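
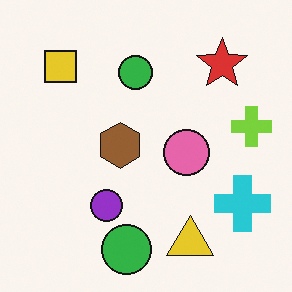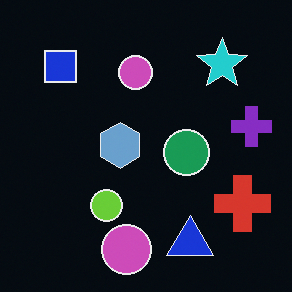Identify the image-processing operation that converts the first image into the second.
This is the original image color-inverted (negative).

The light background has become dark and every shape's color is its complement — a photographic negative.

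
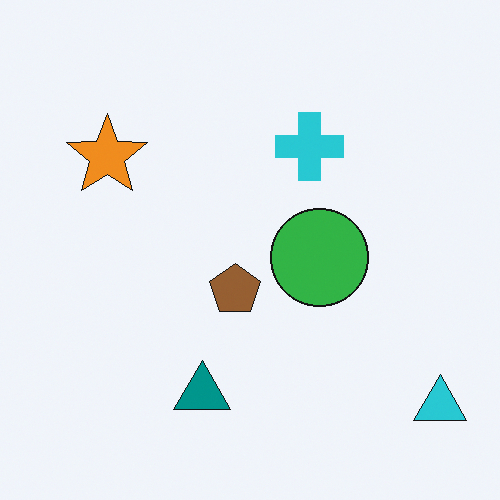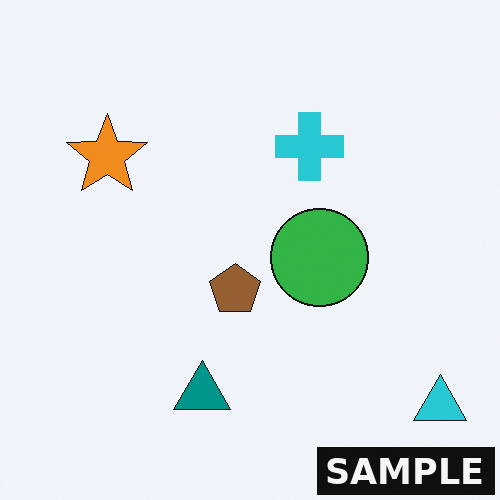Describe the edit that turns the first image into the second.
The image was watermarked with the text "SAMPLE" in the lower-right corner.

A dark label reading "SAMPLE" appears in the lower-right corner.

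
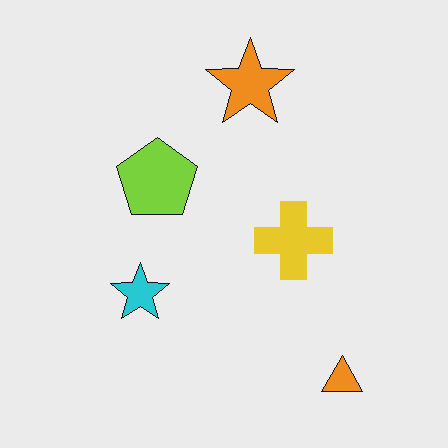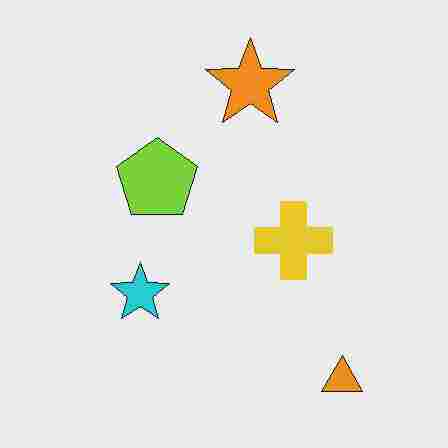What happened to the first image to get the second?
The image was heavily JPEG-compressed with obvious blocking artifacts.

Blocky 8×8 compression artifacts appear around shape edges and the flat background shows ringing — characteristic JPEG degradation.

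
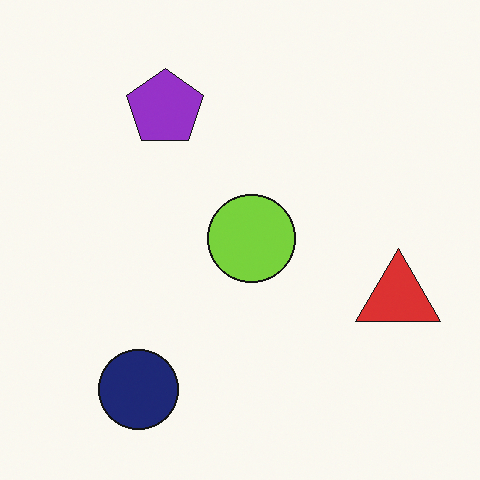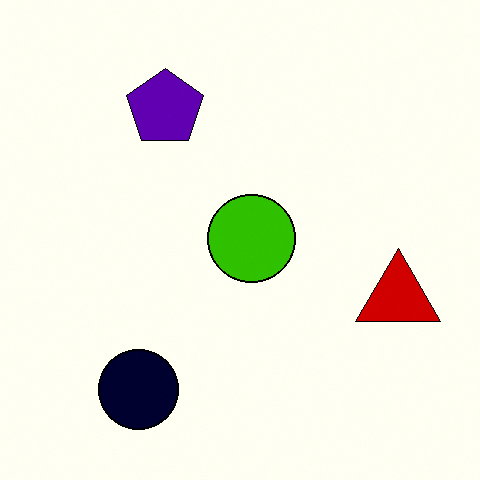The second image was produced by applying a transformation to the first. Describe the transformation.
This is the original image boosted in contrast.

Tones are pushed away from mid-grey across the whole image — a global contrast change.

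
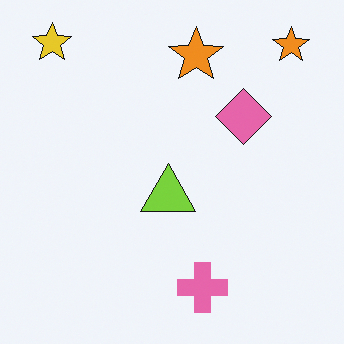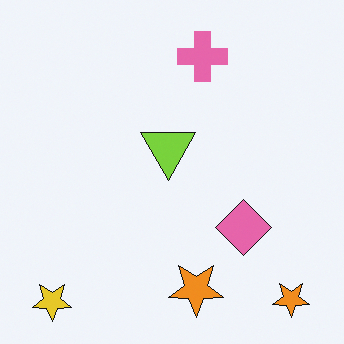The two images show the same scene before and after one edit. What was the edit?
The image was flipped vertically (top ↔ bottom).

The yellow star is in the top-left of the first image and the bottom-left of the second — shapes on opposite sides of the horizontal midline have swapped in a mirror flip.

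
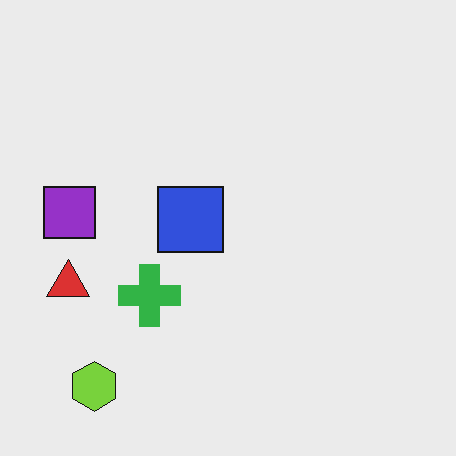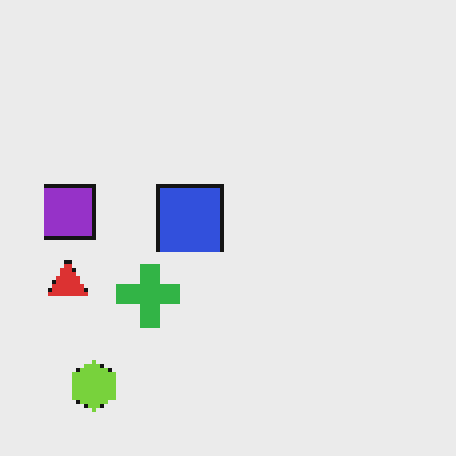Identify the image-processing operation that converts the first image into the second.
The image was mildly pixelated.

Shapes are reduced to large square blocks; fine edges and outlines are lost — a downscale-then-upscale (mosaic) effect.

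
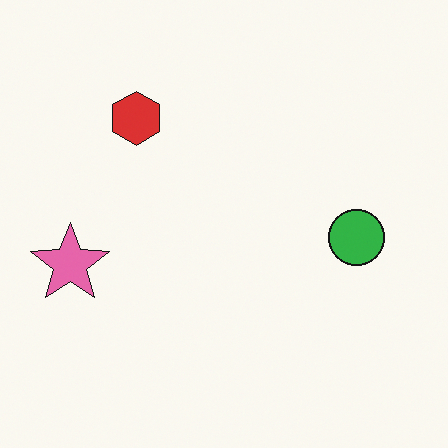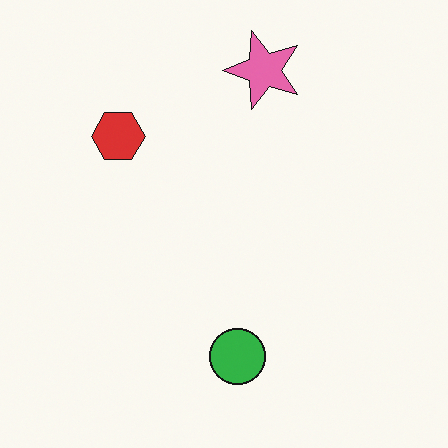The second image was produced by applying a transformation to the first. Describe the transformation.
It was transposed (reflected across the top-left ↔ bottom-right diagonal).

Shapes have swapped their row and column positions — what was in the top-right is now in the bottom-left — a diagonal reflection.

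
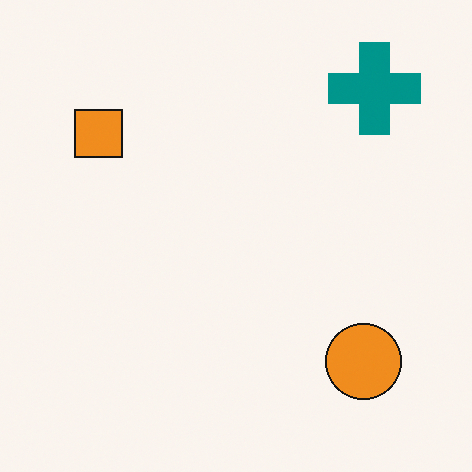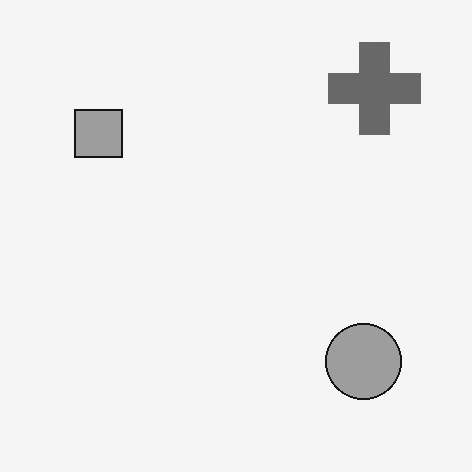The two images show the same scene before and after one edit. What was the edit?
The second image is the first converted to grayscale.

All color is removed — every shape is now a shade of grey.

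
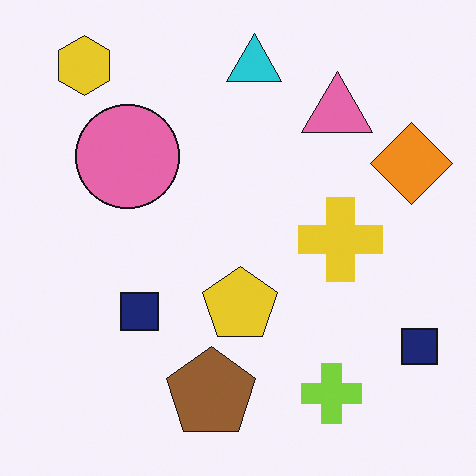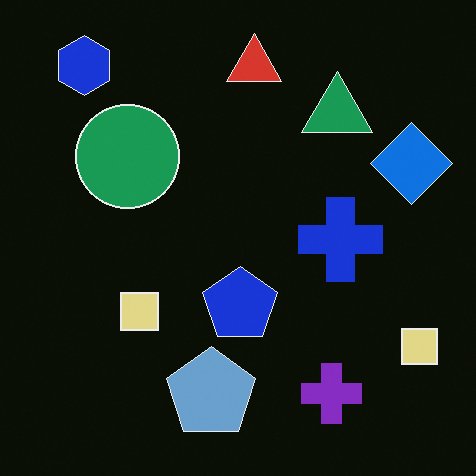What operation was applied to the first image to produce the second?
The image was color-inverted (negative).

The light background has become dark and every shape's color is its complement — a photographic negative.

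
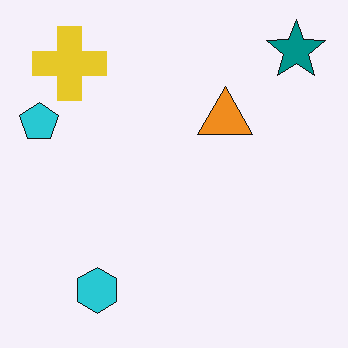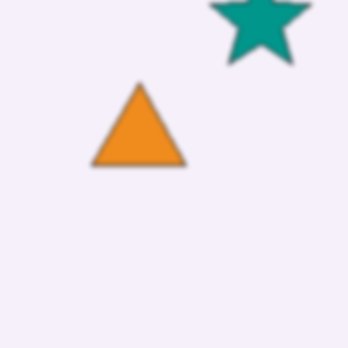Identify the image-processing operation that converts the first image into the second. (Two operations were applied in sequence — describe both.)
Lightly blurred, then cropped to a noticeably smaller region and rescaled.

Shape edges and outlines are uniformly softened across the whole image. The visible shapes are larger and the field of view is narrower; shapes near the original edges may be partly or wholly outside the frame — a crop-and-rescale.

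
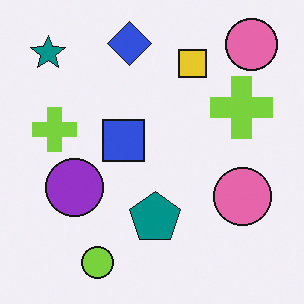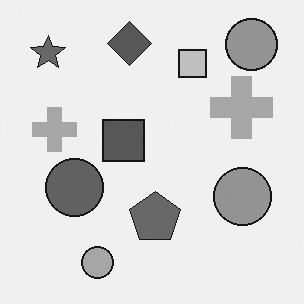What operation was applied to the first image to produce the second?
This is the original image converted to grayscale.

All color is removed — every shape is now a shade of grey.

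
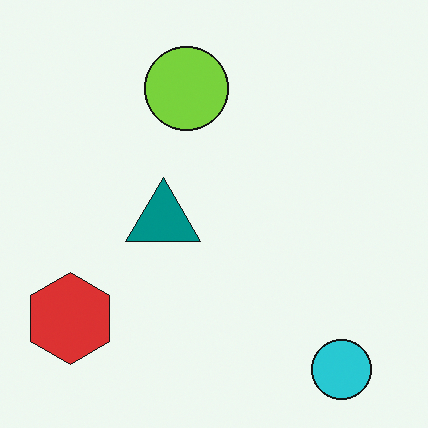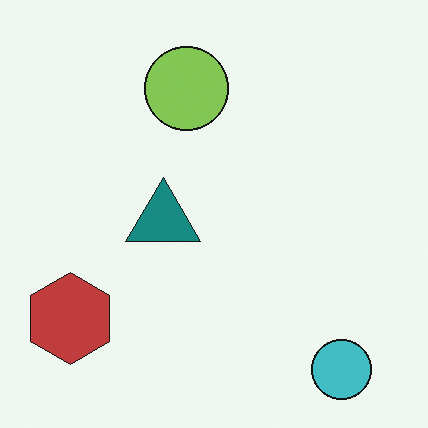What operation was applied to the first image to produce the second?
Slightly desaturated.

All colors are more muted and greyish — a global saturation change.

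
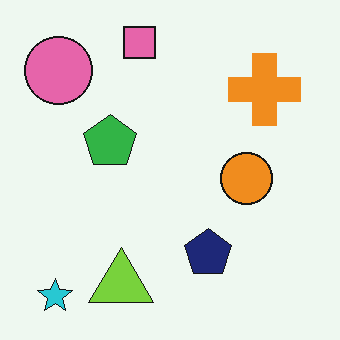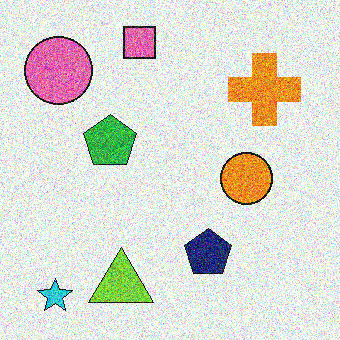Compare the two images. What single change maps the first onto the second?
The image was degraded with heavy additive noise.

Random speckle covers the whole image, including the flat background.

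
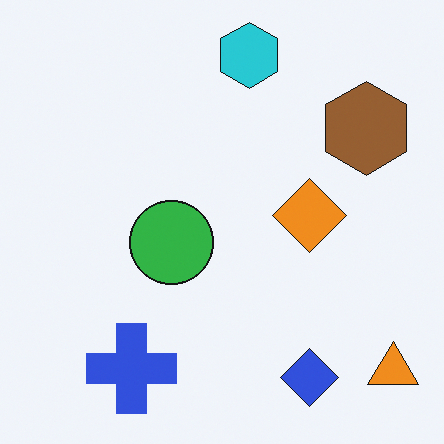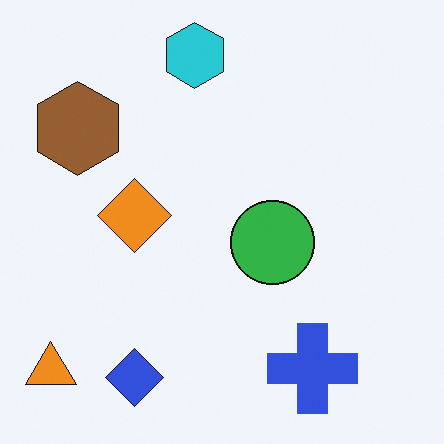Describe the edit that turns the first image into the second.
The transformation is: flipped horizontally (left ↔ right).

The orange triangle is in the bottom-right of the first image and the bottom-left of the second — shapes on opposite sides of the vertical midline have swapped in a mirror flip.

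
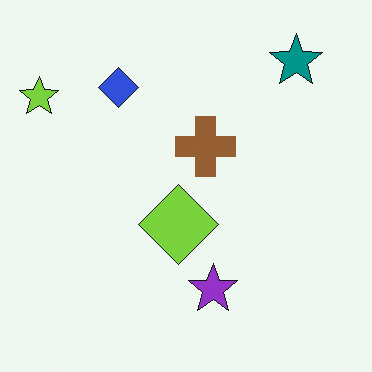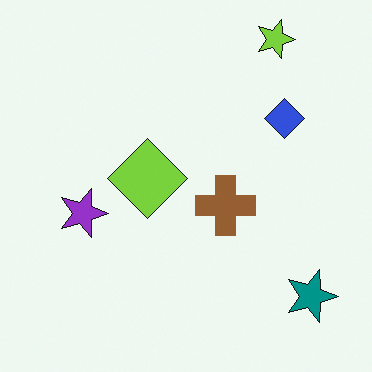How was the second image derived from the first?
Rotated 90° clockwise.

The lime star sits in the top-left of the first image and the top-right of the second — consistent with a whole-image 90° clockwise rotation.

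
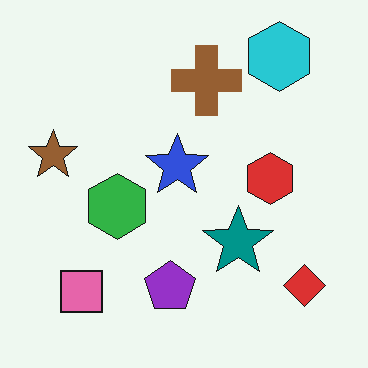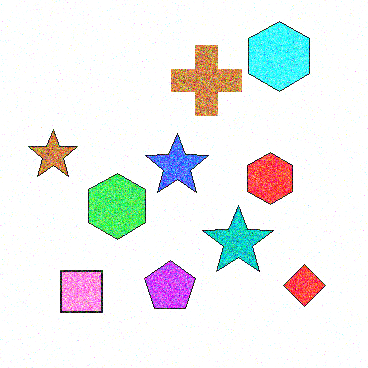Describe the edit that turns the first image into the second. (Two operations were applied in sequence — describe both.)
It was degraded with strong gaussian noise, then substantially brightened.

Random speckle covers the whole image, including the flat background. Every pixel — background and shapes alike — is uniformly brightened.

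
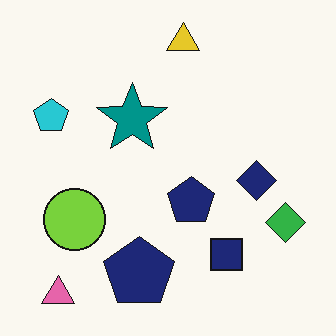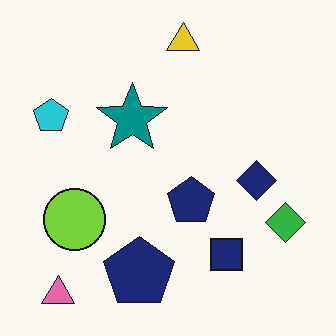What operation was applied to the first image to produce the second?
The second image is the first given moderate JPEG compression.

Blocky 8×8 compression artifacts appear around shape edges and the flat background shows ringing — characteristic JPEG degradation.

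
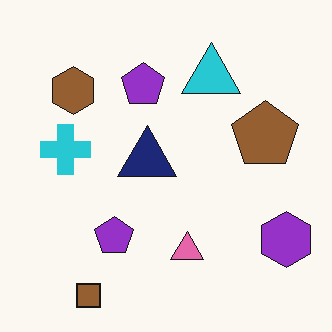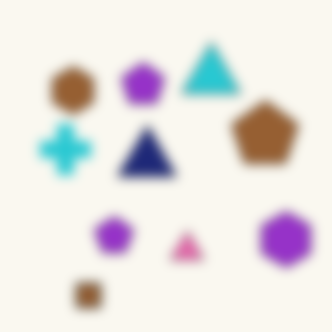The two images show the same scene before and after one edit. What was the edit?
It was strongly gaussian-blurred.

Shape edges and outlines are uniformly softened across the whole image.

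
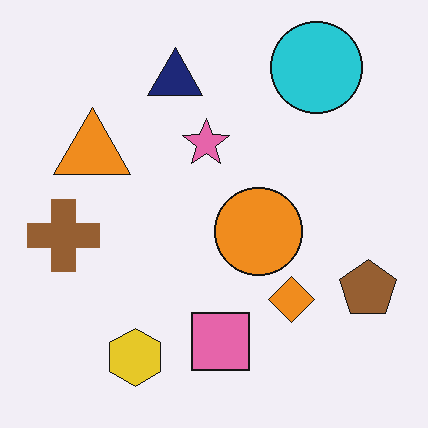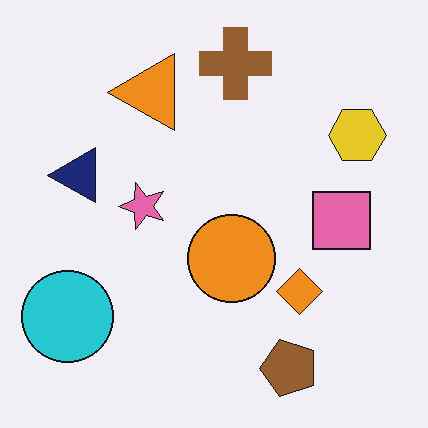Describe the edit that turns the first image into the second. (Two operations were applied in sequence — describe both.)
The second image is the first JPEG-compressed with visible artifacts, then transposed (reflected across the top-left ↔ bottom-right diagonal).

Blocky 8×8 compression artifacts appear around shape edges and the flat background shows ringing — characteristic JPEG degradation. Shapes have swapped their row and column positions — what was in the top-right is now in the bottom-left — a diagonal reflection.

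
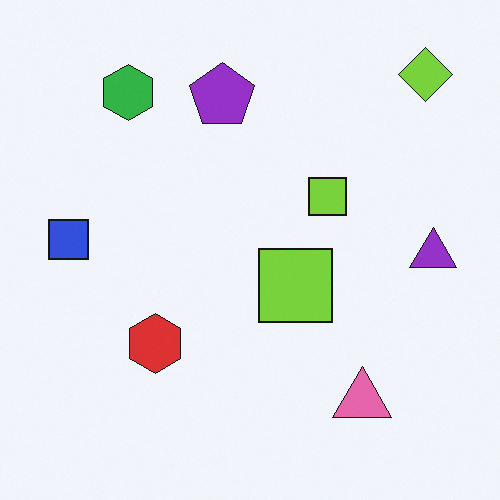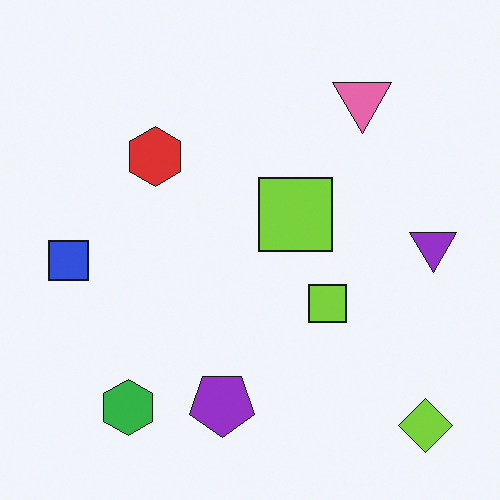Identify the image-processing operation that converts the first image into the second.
Flipped vertically (top ↔ bottom).

The lime diamond is in the top-right of the first image and the bottom-right of the second — shapes on opposite sides of the horizontal midline have swapped in a mirror flip.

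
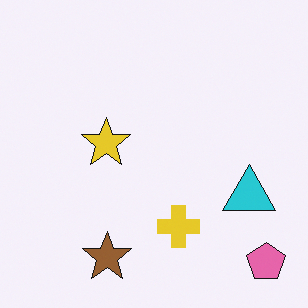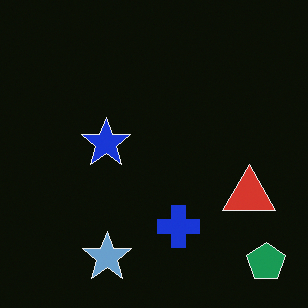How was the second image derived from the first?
The image was color-inverted (negative).

The light background has become dark and every shape's color is its complement — a photographic negative.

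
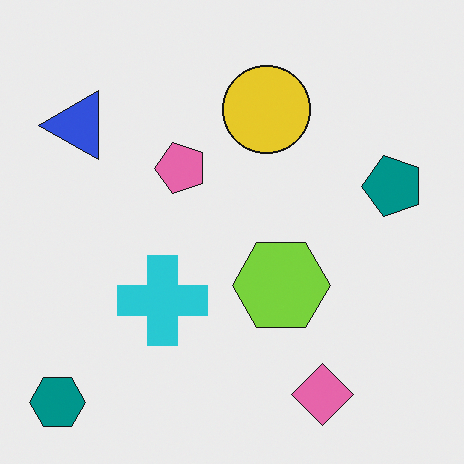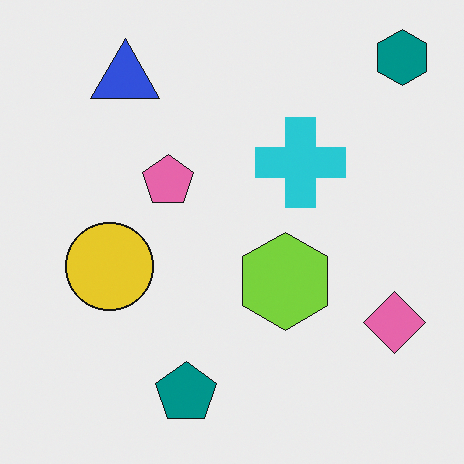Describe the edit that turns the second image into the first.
The transformation is: transposed (reflected across the top-left ↔ bottom-right diagonal).

Shapes have swapped their row and column positions — what was in the top-right is now in the bottom-left — a diagonal reflection.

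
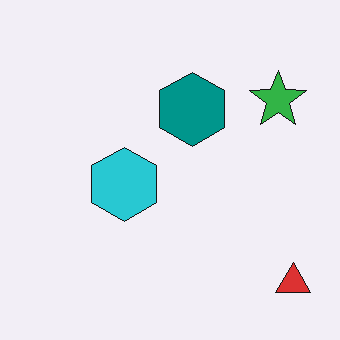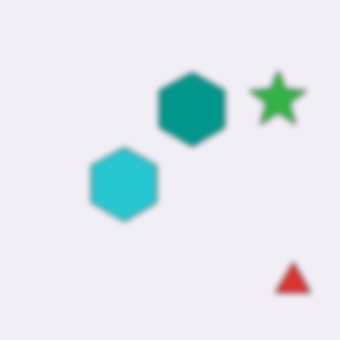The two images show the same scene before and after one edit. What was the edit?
This is the original image moderately blurred.

Shape edges and outlines are uniformly softened across the whole image.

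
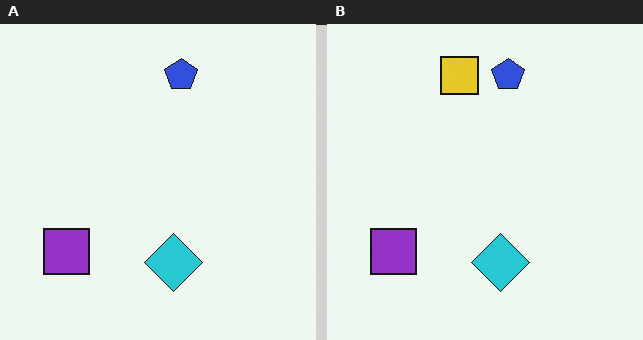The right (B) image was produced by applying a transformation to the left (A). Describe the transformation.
The right (B) image is the left (A) overlaid with an additional yellow square.

A yellow square appears in the right (B) image that is absent from the left (A).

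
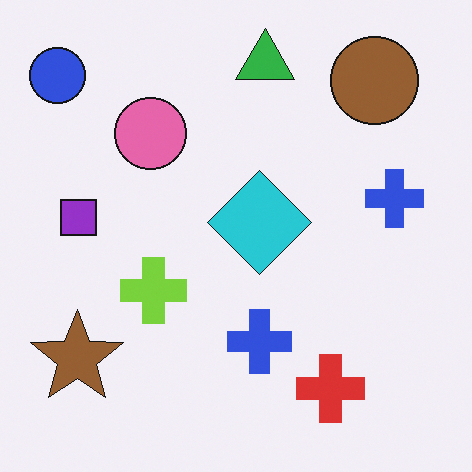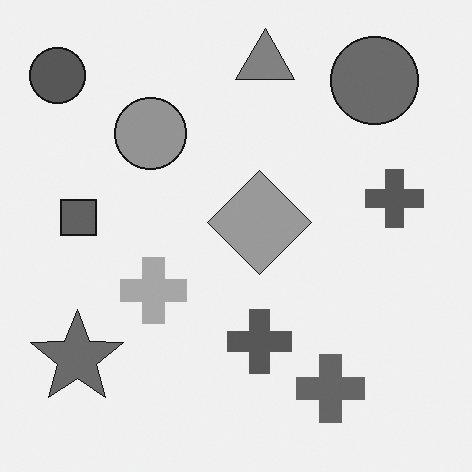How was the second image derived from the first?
Converted to grayscale.

All color is removed — every shape is now a shade of grey.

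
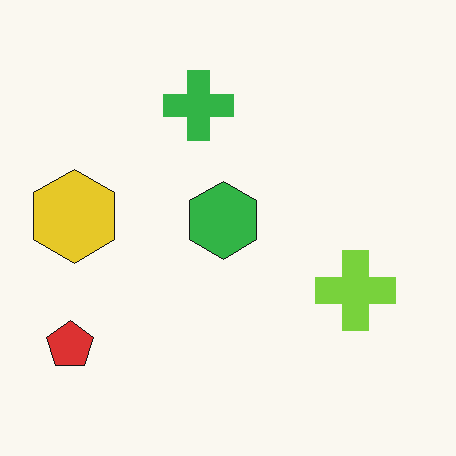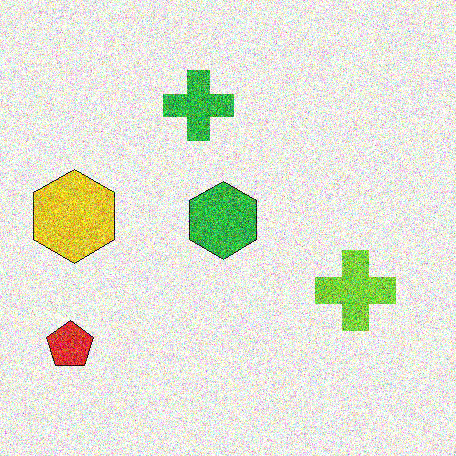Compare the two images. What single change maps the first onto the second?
The image was degraded with a thick layer of grain.

Random speckle covers the whole image, including the flat background.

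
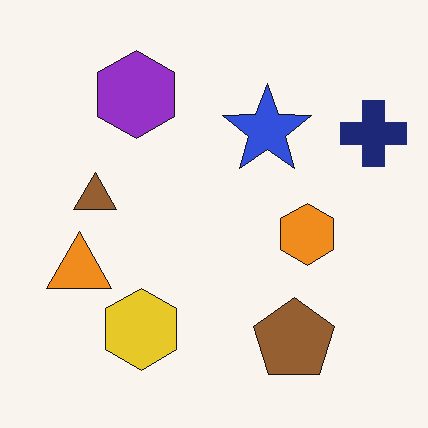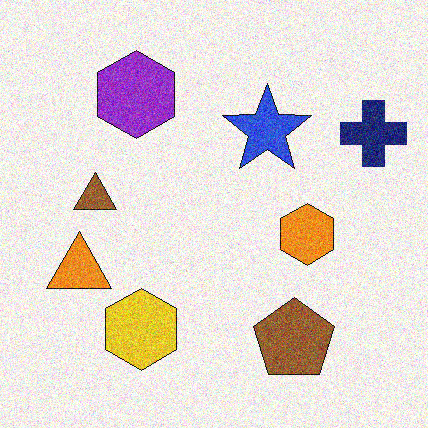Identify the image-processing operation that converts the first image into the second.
The transformation is: degraded with moderate additive noise.

Random speckle covers the whole image, including the flat background.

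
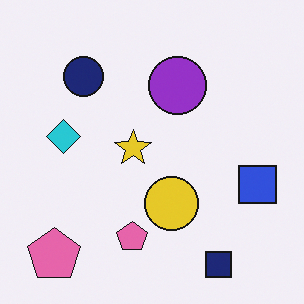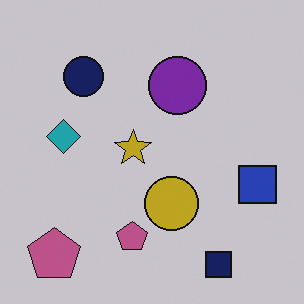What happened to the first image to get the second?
The transformation is: darkened a little.

Every pixel — background and shapes alike — is uniformly darkened.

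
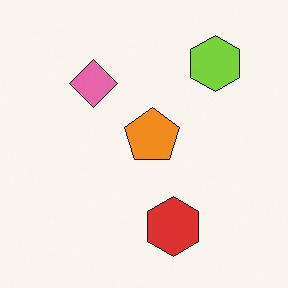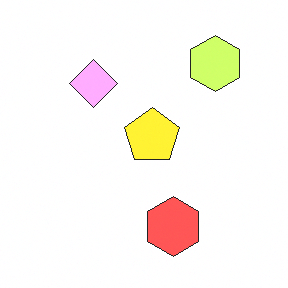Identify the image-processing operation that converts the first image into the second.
The transformation is: noticeably brightened.

Every pixel — background and shapes alike — is uniformly brightened.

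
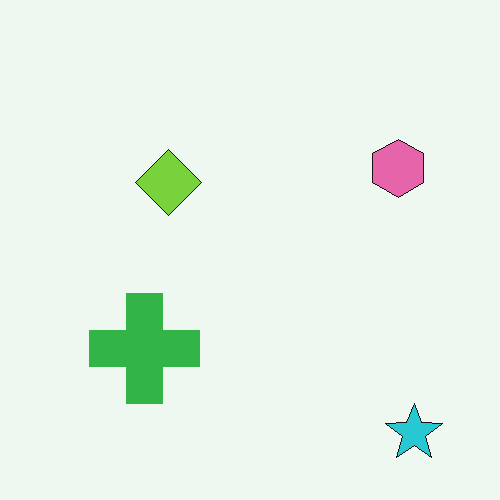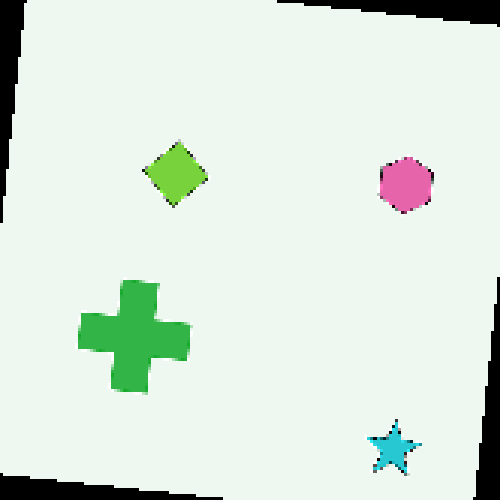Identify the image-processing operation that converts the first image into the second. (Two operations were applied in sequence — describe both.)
The transformation is: rotated clockwise by a small amount, then lightly pixelated (a mild mosaic effect).

Every shape is tilted by the same angle and the image corners show triangular fill wedges — a whole-image rotation by a non-right angle. Shapes are reduced to large square blocks; fine edges and outlines are lost — a downscale-then-upscale (mosaic) effect.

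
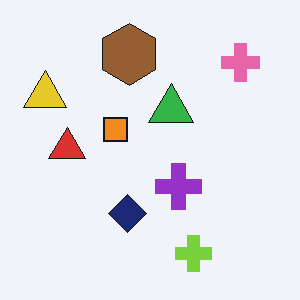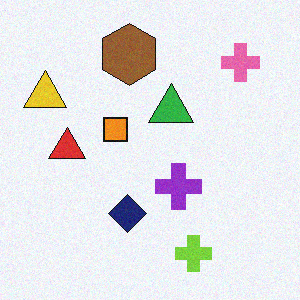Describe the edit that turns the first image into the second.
Degraded with subtle gaussian noise.

Random speckle covers the whole image, including the flat background.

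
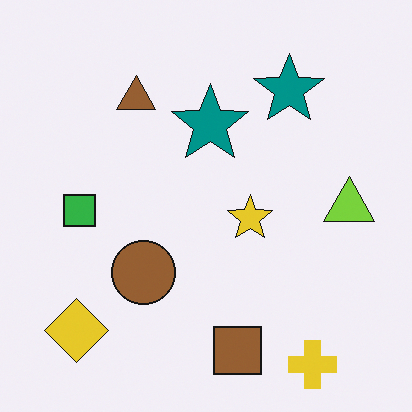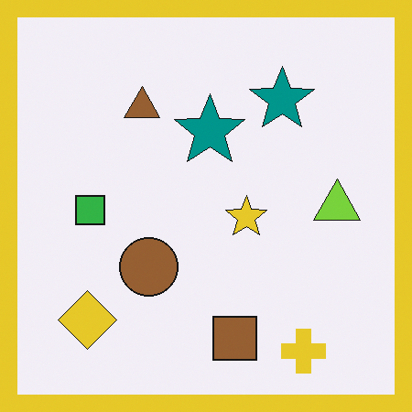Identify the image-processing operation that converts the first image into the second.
The image was framed with a yellow border.

A solid yellow frame runs around the edge of the second image, with the content slightly shrunk inside it.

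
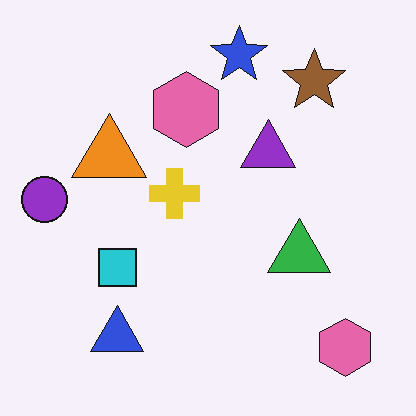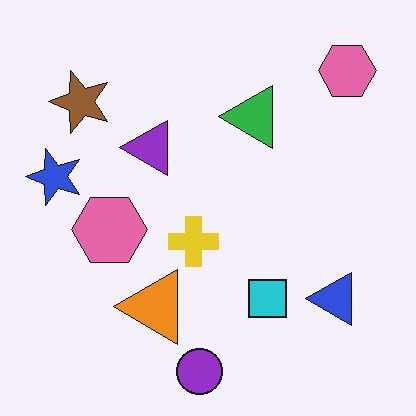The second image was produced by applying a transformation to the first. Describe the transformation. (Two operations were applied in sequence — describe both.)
JPEG-compressed with visible artifacts, then rotated 90° counter-clockwise.

Blocky 8×8 compression artifacts appear around shape edges and the flat background shows ringing — characteristic JPEG degradation. The brown star sits in the top-right of the first image and the top-left of the second — consistent with a whole-image 90° counter-clockwise rotation.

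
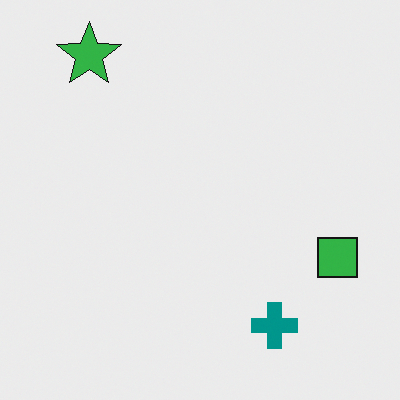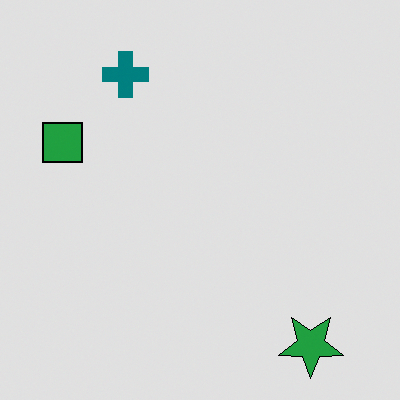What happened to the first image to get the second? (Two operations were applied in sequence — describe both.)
It was moderately posterized, then rotated 180°.

Each flat color has snapped to a coarser quantized level — most visibly, the near-white background has dropped to a flat grey. The green star sits in the top-left of the first image and the bottom-right of the second — consistent with a whole-image 180° rotation.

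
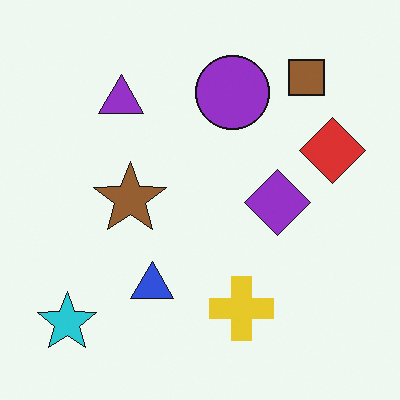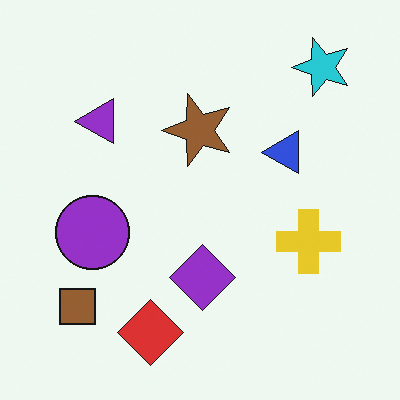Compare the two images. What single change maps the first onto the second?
Transposed (reflected across the top-left ↔ bottom-right diagonal).

Shapes have swapped their row and column positions — what was in the top-right is now in the bottom-left — a diagonal reflection.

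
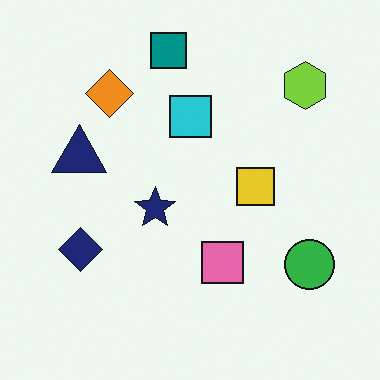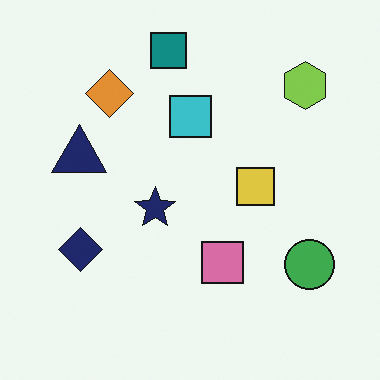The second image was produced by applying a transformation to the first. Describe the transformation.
The image was slightly desaturated.

All colors are more muted and greyish — a global saturation change.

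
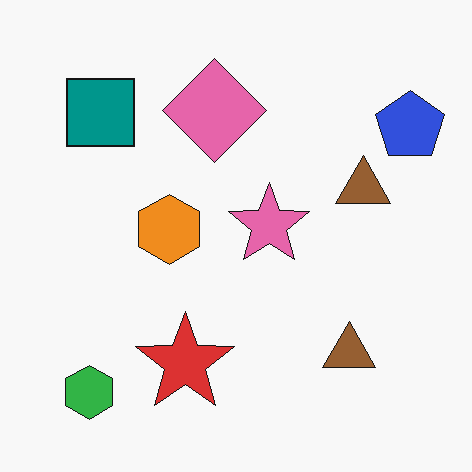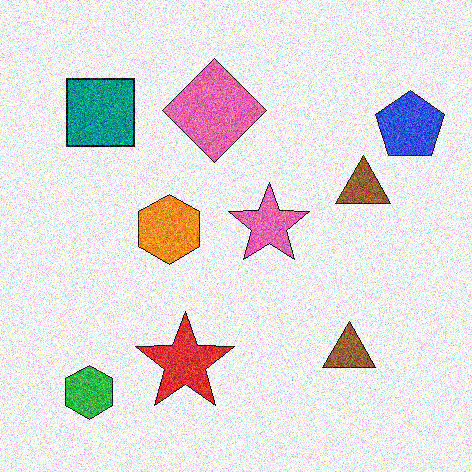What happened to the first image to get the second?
The image was degraded with heavy additive noise.

Random speckle covers the whole image, including the flat background.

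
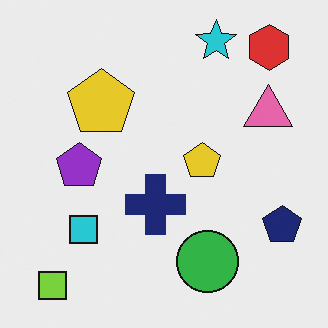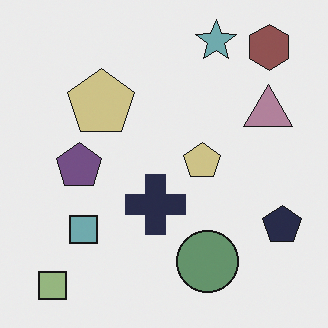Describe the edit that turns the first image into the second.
The image was heavily desaturated.

All colors are more muted and greyish — a global saturation change.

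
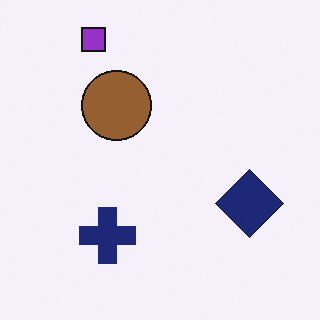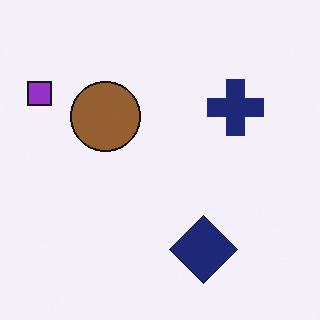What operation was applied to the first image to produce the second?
The second image is the first transposed (reflected across the top-left ↔ bottom-right diagonal).

Shapes have swapped their row and column positions — what was in the top-right is now in the bottom-left — a diagonal reflection.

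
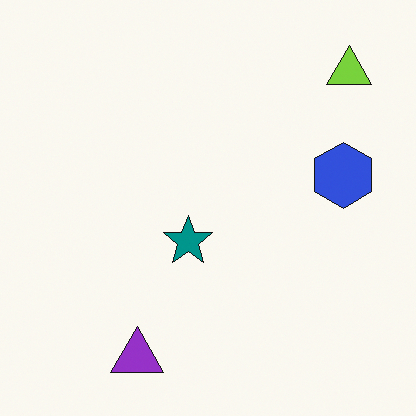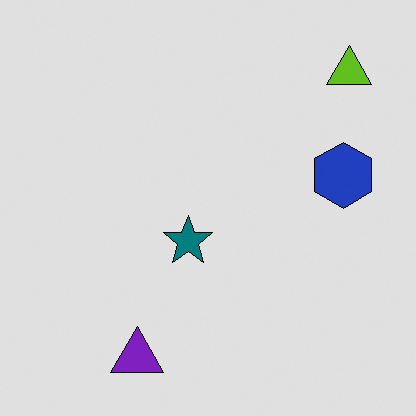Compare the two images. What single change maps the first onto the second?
The image was posterized to a reduced palette.

Each flat color has snapped to a coarser quantized level — most visibly, the near-white background has dropped to a flat grey.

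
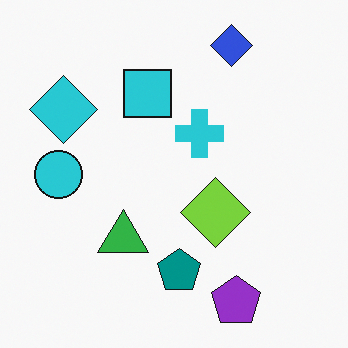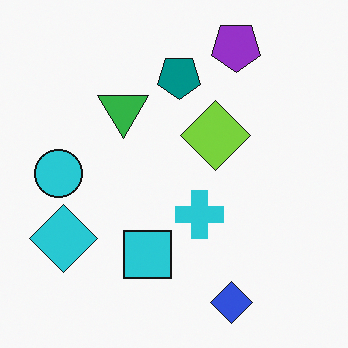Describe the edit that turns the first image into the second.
This is the original image flipped vertically (top ↔ bottom).

The blue diamond is in the top of the first image and the bottom of the second — shapes on opposite sides of the horizontal midline have swapped in a mirror flip.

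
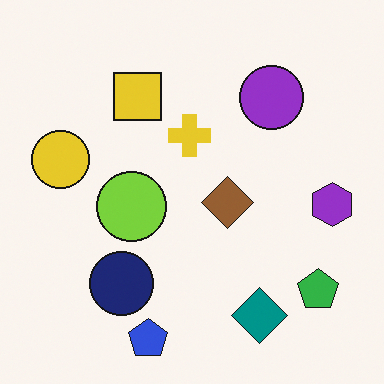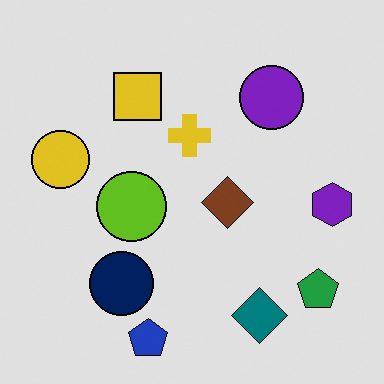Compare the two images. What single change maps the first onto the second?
This is the original image posterized to a reduced palette.

Each flat color has snapped to a coarser quantized level — most visibly, the near-white background has dropped to a flat grey.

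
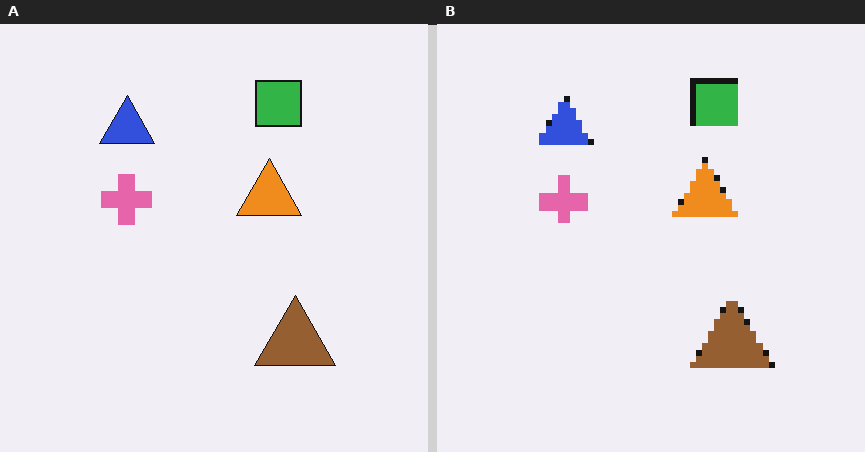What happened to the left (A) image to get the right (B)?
It was moderately pixelated.

Shapes are reduced to large square blocks; fine edges and outlines are lost — a downscale-then-upscale (mosaic) effect.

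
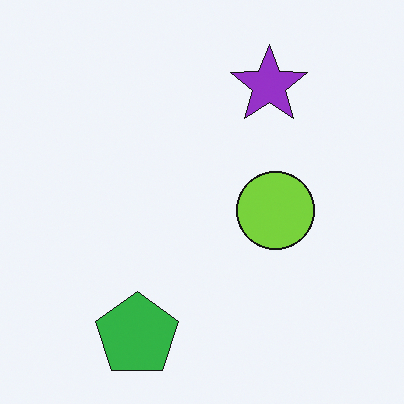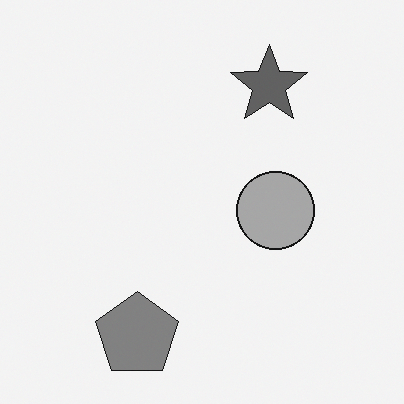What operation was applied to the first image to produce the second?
The transformation is: converted to grayscale.

All color is removed — every shape is now a shade of grey.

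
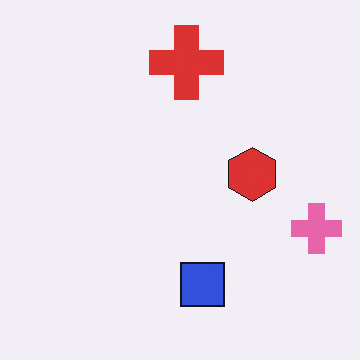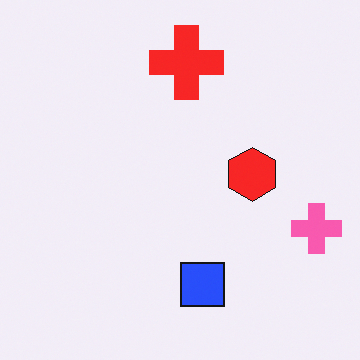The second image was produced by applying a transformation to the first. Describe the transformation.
The image was slightly oversaturated.

All colors are more vivid — a global saturation change.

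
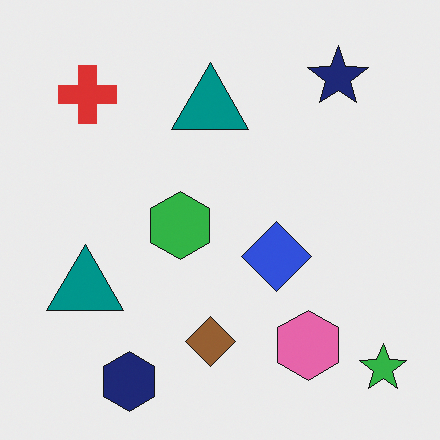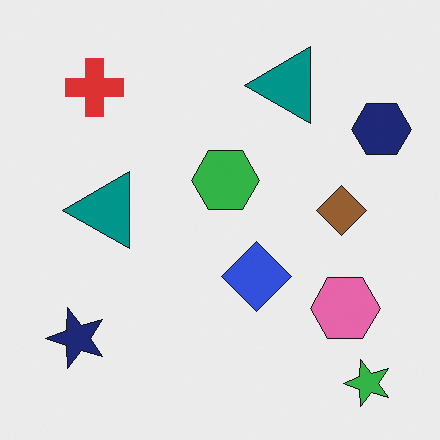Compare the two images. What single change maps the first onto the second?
Transposed (reflected across the top-left ↔ bottom-right diagonal).

Shapes have swapped their row and column positions — what was in the top-right is now in the bottom-left — a diagonal reflection.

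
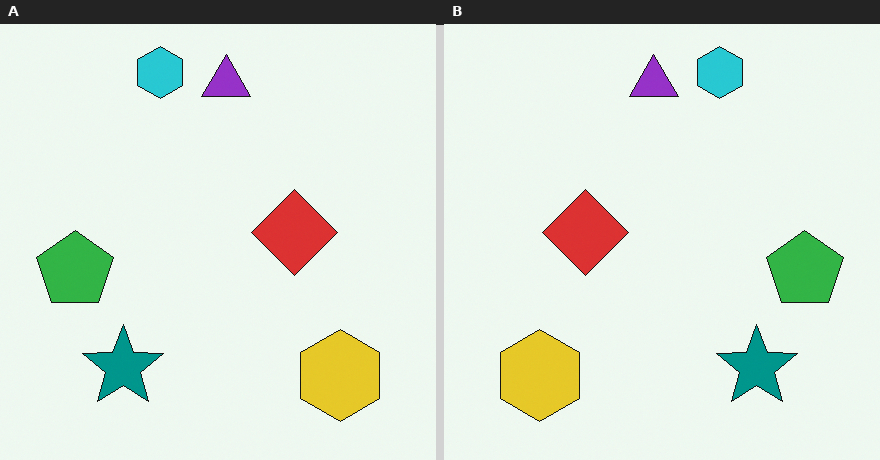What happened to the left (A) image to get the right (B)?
The transformation is: flipped horizontally (left ↔ right).

The green pentagon is in the left of the left (A) image and the right of the right (B) — shapes on opposite sides of the vertical midline have swapped in a mirror flip.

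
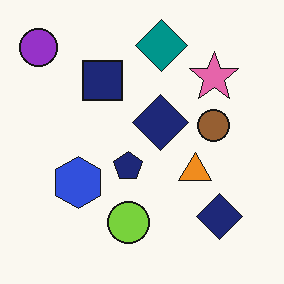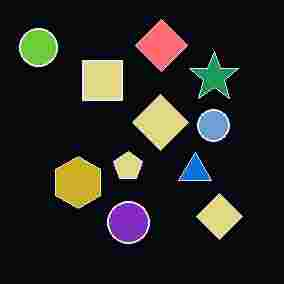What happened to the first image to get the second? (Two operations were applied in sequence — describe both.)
This is the original image color-inverted (negative), then heavily JPEG-compressed with obvious blocking artifacts.

The light background has become dark and every shape's color is its complement — a photographic negative. Blocky 8×8 compression artifacts appear around shape edges and the flat background shows ringing — characteristic JPEG degradation.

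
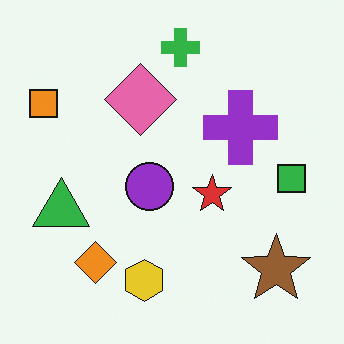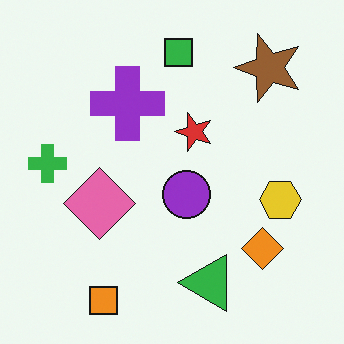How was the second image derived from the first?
The image was rotated 90° counter-clockwise.

The orange square sits in the top-left of the first image and the bottom-left of the second — consistent with a whole-image 90° counter-clockwise rotation.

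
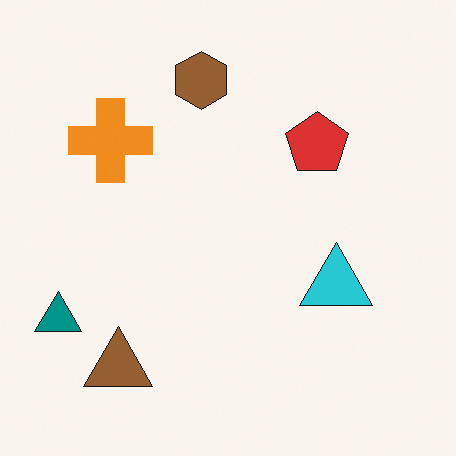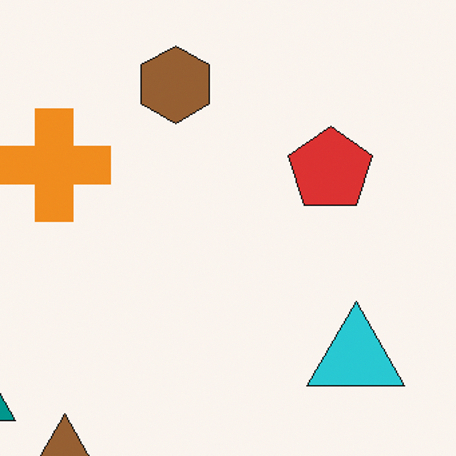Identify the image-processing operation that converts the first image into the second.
The transformation is: cropped slightly and scaled back up.

The visible shapes are larger and the field of view is narrower; shapes near the original edges may be partly or wholly outside the frame — a crop-and-rescale.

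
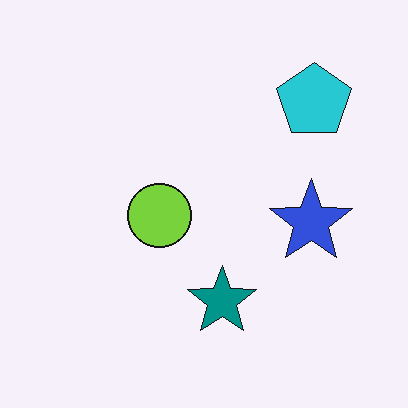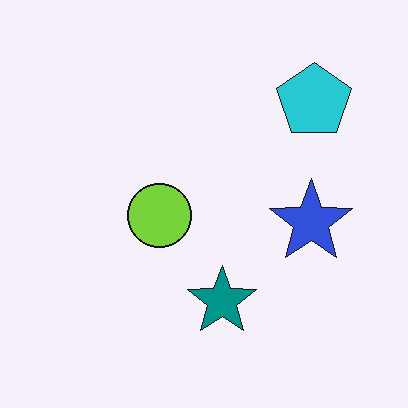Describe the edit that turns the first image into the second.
The transformation is: JPEG-compressed with visible artifacts.

Blocky 8×8 compression artifacts appear around shape edges and the flat background shows ringing — characteristic JPEG degradation.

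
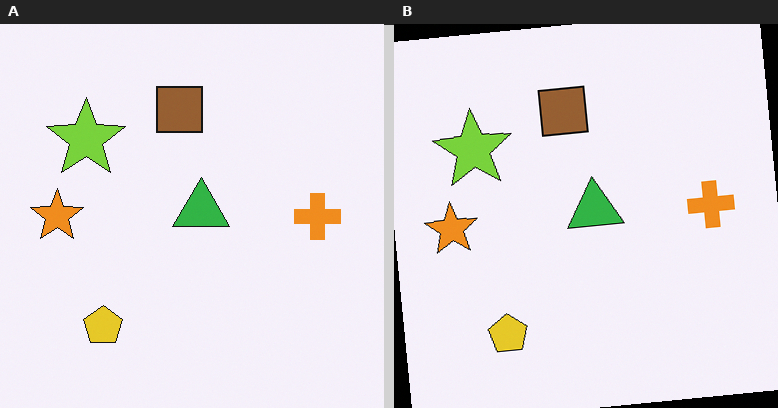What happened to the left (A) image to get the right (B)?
It was rotated counter-clockwise by a small amount.

Every shape is tilted by the same angle and the image corners show triangular fill wedges — a whole-image rotation by a non-right angle.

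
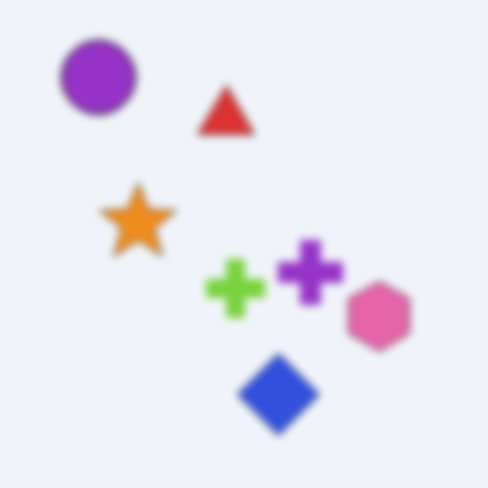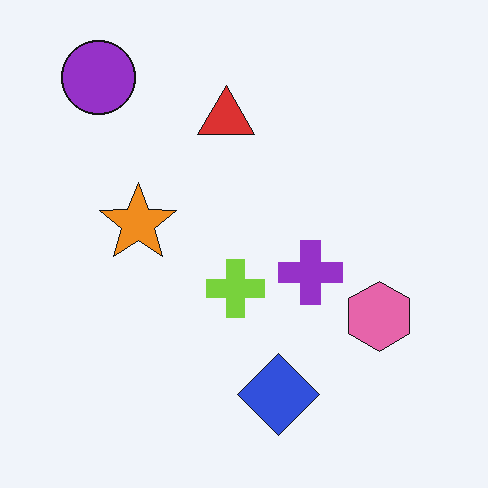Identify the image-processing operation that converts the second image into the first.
The first image is the second moderately blurred.

Shape edges and outlines are uniformly softened across the whole image.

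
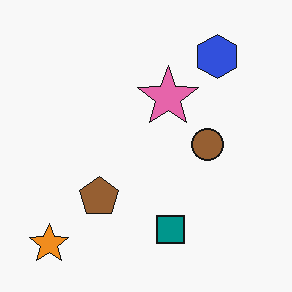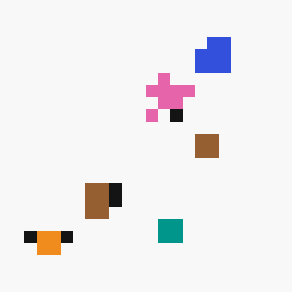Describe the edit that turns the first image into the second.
This is the original image heavily pixelated into large blocks.

Shapes are reduced to large square blocks; fine edges and outlines are lost — a downscale-then-upscale (mosaic) effect.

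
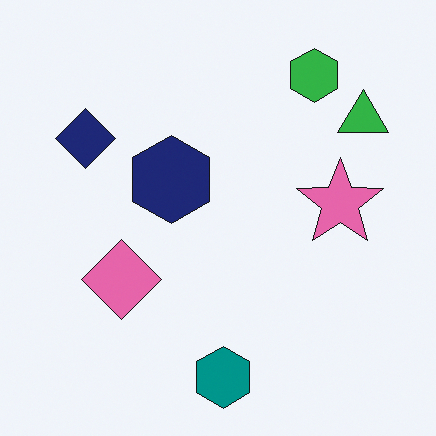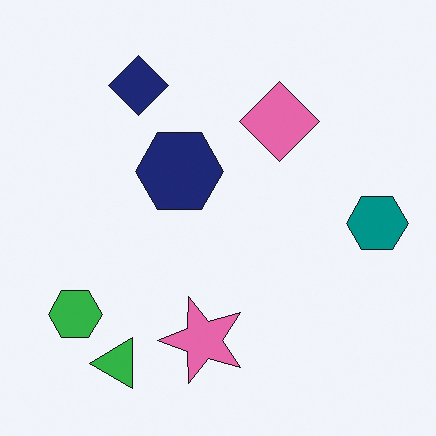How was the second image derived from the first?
The image was transposed (reflected across the top-left ↔ bottom-right diagonal).

Shapes have swapped their row and column positions — what was in the top-right is now in the bottom-left — a diagonal reflection.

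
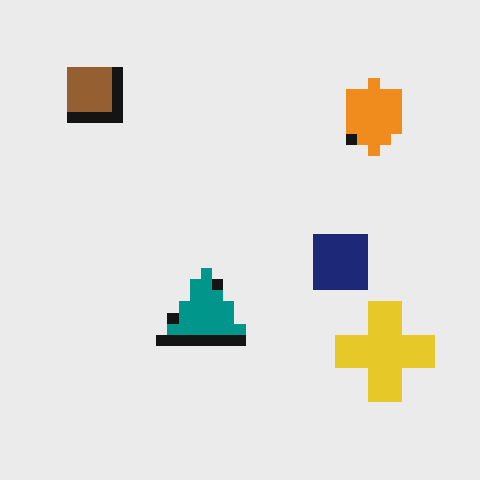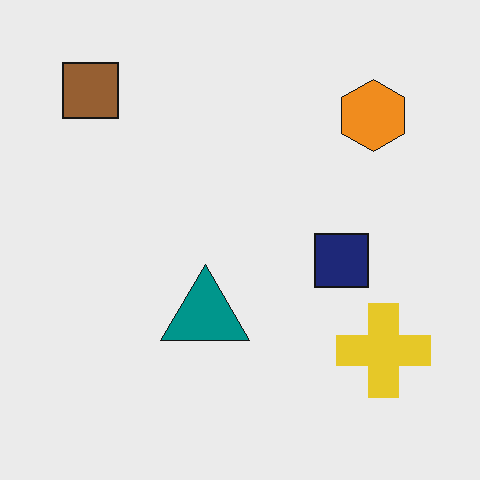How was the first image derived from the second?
It was coarsely pixelated.

Shapes are reduced to large square blocks; fine edges and outlines are lost — a downscale-then-upscale (mosaic) effect.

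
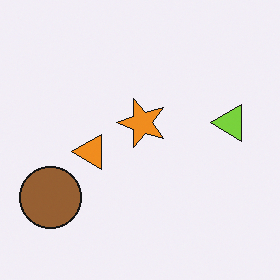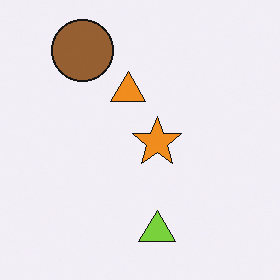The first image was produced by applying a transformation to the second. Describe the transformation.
The image was rotated 90° counter-clockwise.

The brown circle sits in the top-left of the second image and the bottom-left of the first — consistent with a whole-image 90° counter-clockwise rotation.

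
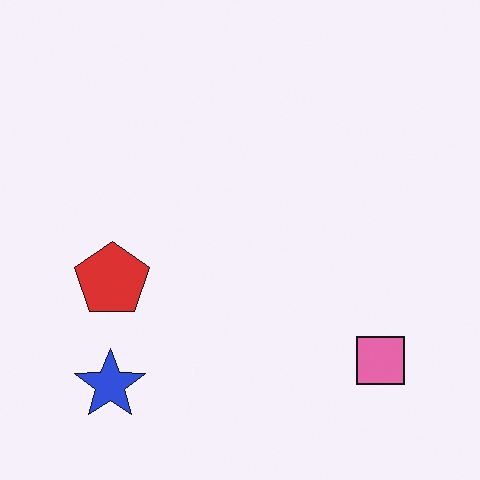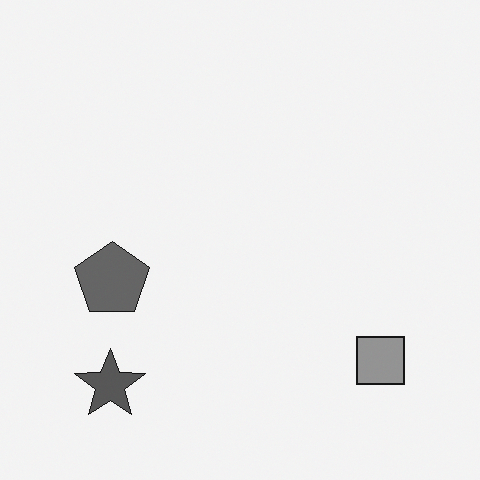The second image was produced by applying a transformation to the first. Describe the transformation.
The image was converted to grayscale.

All color is removed — every shape is now a shade of grey.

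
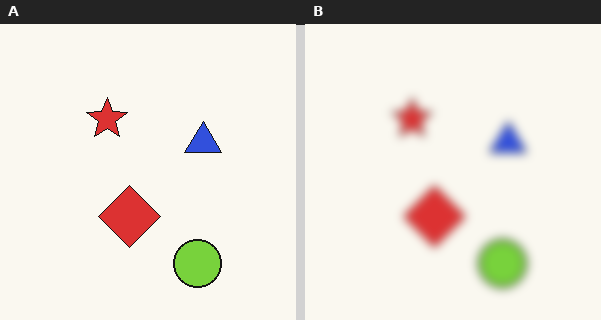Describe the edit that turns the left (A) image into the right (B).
Strongly gaussian-blurred.

Shape edges and outlines are uniformly softened across the whole image.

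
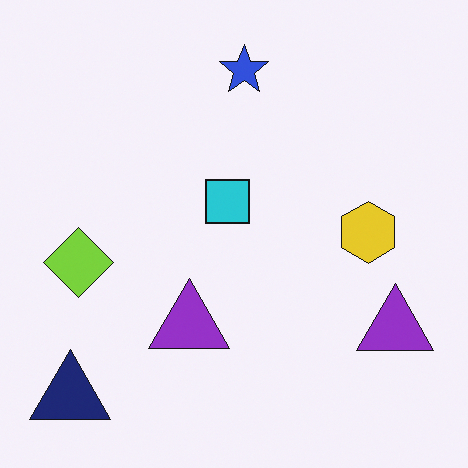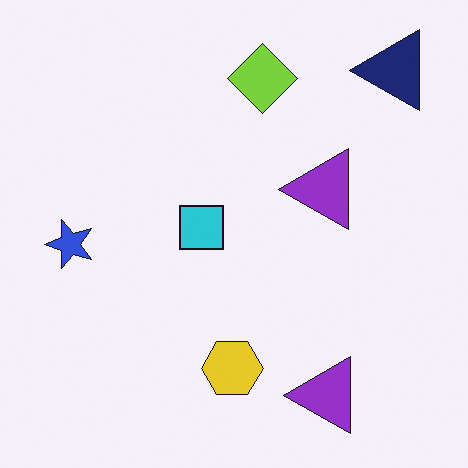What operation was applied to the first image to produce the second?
The second image is the first transposed (reflected across the top-left ↔ bottom-right diagonal).

Shapes have swapped their row and column positions — what was in the top-right is now in the bottom-left — a diagonal reflection.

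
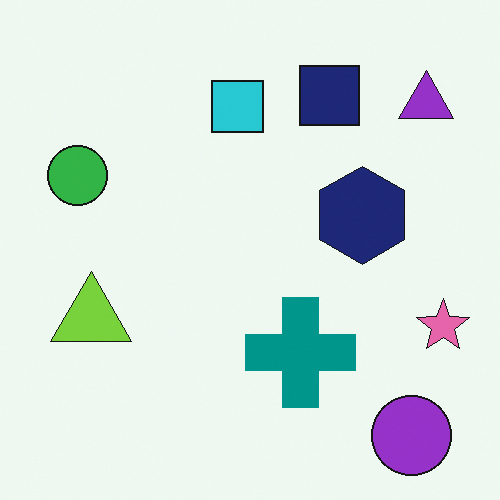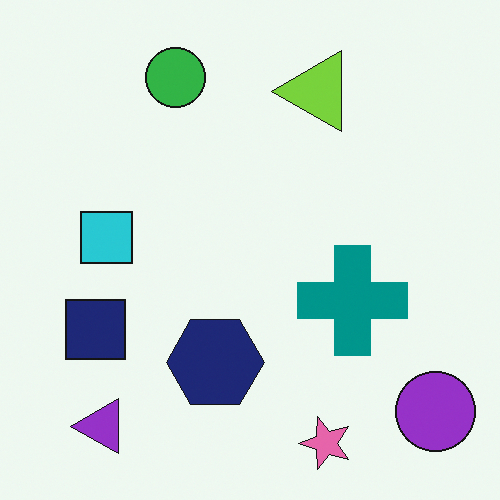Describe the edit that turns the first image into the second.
The transformation is: transposed (reflected across the top-left ↔ bottom-right diagonal).

Shapes have swapped their row and column positions — what was in the top-right is now in the bottom-left — a diagonal reflection.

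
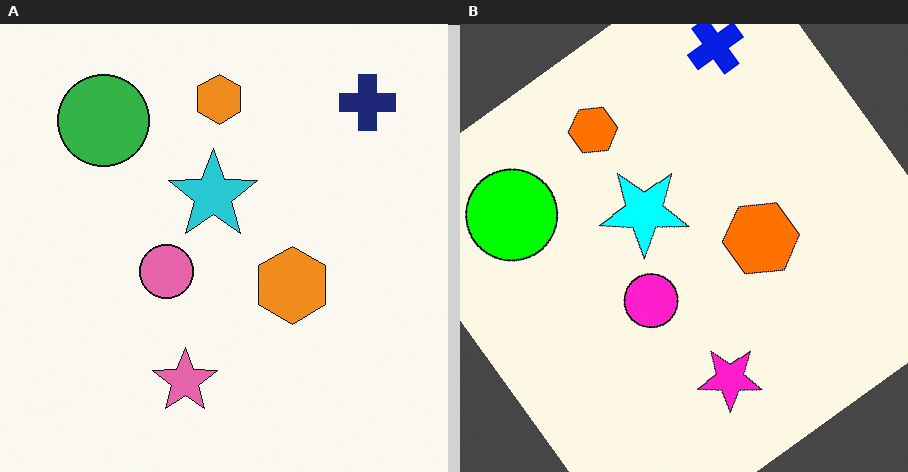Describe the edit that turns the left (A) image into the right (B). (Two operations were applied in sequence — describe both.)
It was rotated counter-clockwise by a large amount — several tens of degrees, then heavily oversaturated.

Every shape is tilted by the same angle and the image corners show triangular fill wedges — a whole-image rotation by a non-right angle. All colors are more vivid — a global saturation change.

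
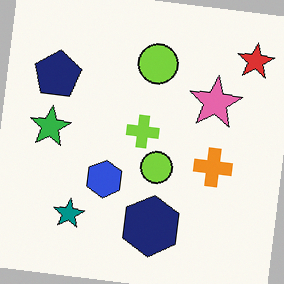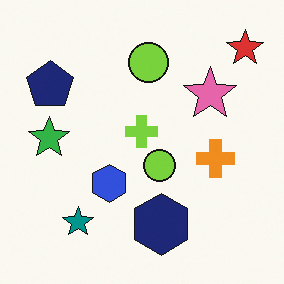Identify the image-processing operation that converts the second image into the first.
Rotated clockwise by a few degrees.

Every shape is tilted by the same angle and the image corners show triangular fill wedges — a whole-image rotation by a non-right angle.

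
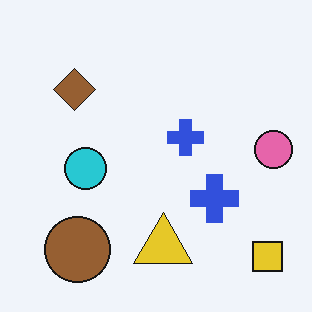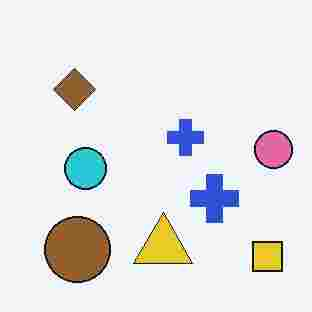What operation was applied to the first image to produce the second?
It was degraded with heavy JPEG compression.

Blocky 8×8 compression artifacts appear around shape edges and the flat background shows ringing — characteristic JPEG degradation.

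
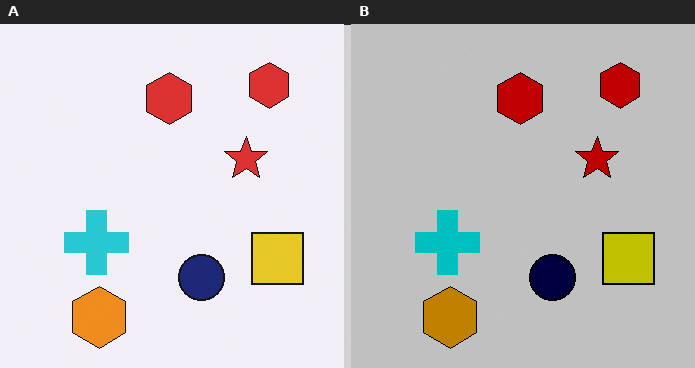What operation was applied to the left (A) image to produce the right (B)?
The right (B) image is the left (A) heavily posterized to just a handful of flat colors.

Each flat color has snapped to a coarser quantized level — most visibly, the near-white background has dropped to a flat grey.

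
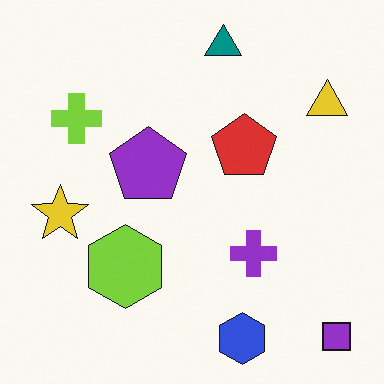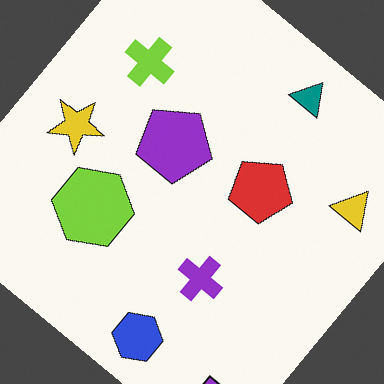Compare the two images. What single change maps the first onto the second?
The second image is the first rotated clockwise by a large amount — several tens of degrees.

Every shape is tilted by the same angle and the image corners show triangular fill wedges — a whole-image rotation by a non-right angle.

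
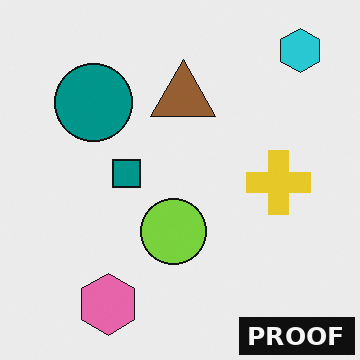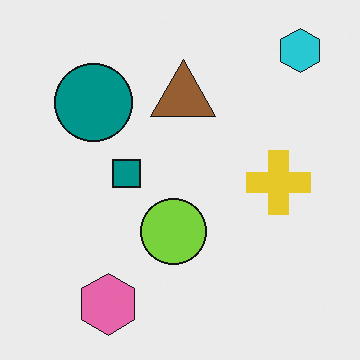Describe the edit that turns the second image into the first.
Watermarked with the text "PROOF" in the lower-right corner.

A dark label reading "PROOF" appears in the lower-right corner.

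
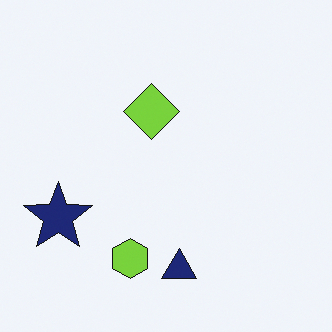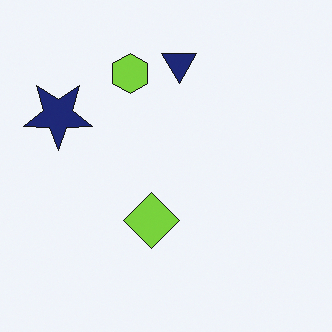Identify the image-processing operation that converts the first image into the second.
The transformation is: flipped vertically (top ↔ bottom).

The navy triangle is in the bottom of the first image and the top of the second — shapes on opposite sides of the horizontal midline have swapped in a mirror flip.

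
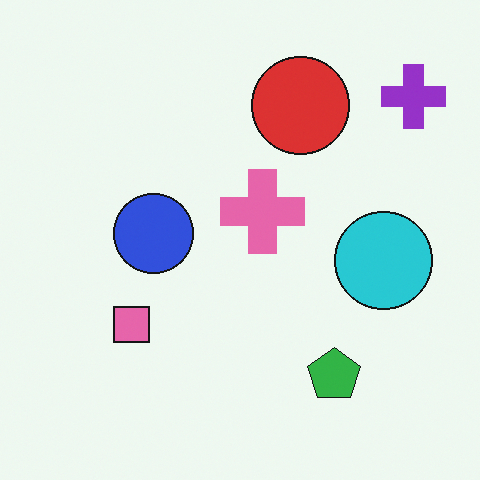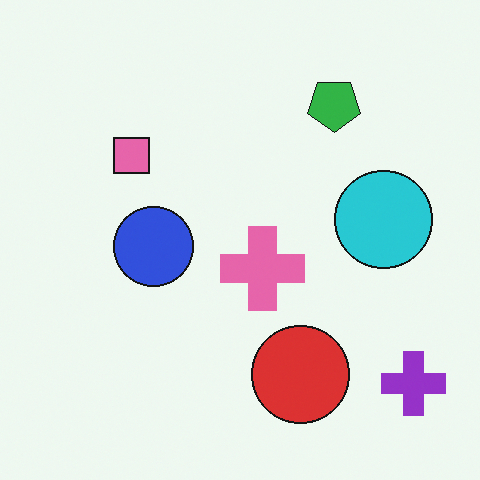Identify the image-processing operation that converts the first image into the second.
The second image is the first flipped vertically (top ↔ bottom).

The purple cross is in the top-right of the first image and the bottom-right of the second — shapes on opposite sides of the horizontal midline have swapped in a mirror flip.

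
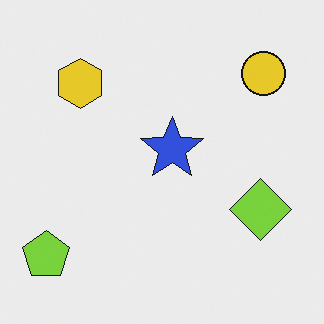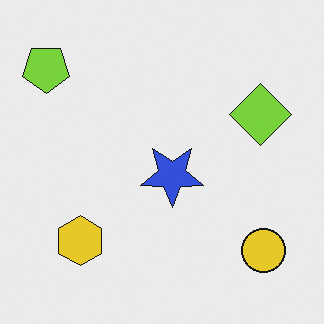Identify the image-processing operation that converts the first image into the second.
Flipped vertically (top ↔ bottom).

The lime pentagon is in the bottom-left of the first image and the top-left of the second — shapes on opposite sides of the horizontal midline have swapped in a mirror flip.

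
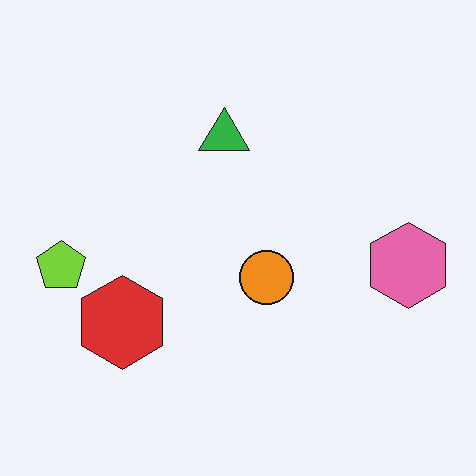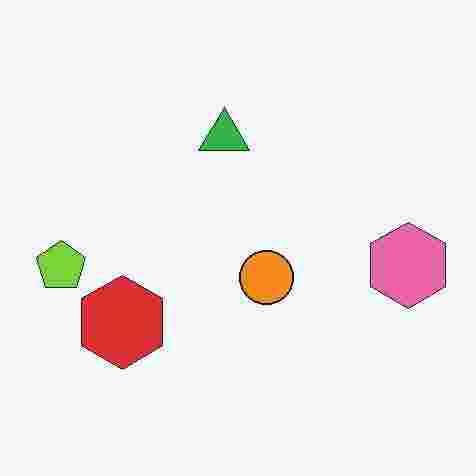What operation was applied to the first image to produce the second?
The transformation is: degraded with heavy JPEG compression.

Blocky 8×8 compression artifacts appear around shape edges and the flat background shows ringing — characteristic JPEG degradation.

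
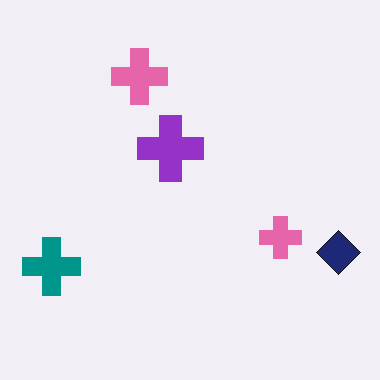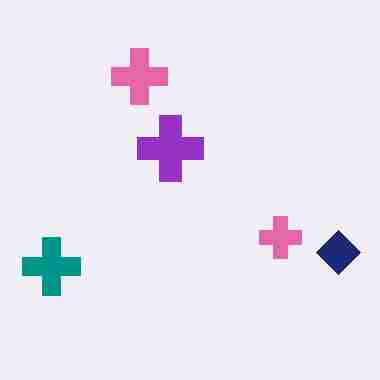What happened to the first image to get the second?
Degraded with heavy JPEG compression.

Blocky 8×8 compression artifacts appear around shape edges and the flat background shows ringing — characteristic JPEG degradation.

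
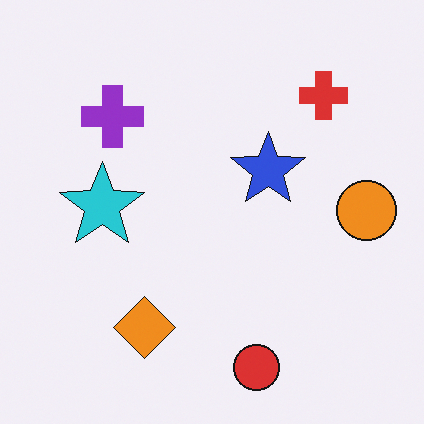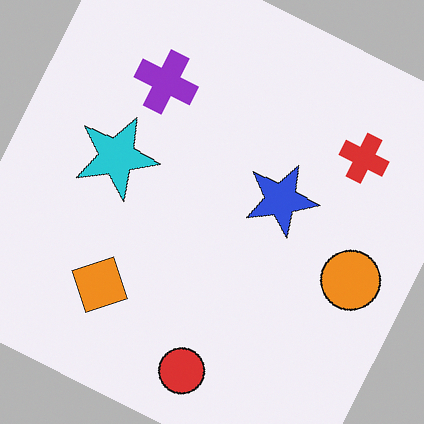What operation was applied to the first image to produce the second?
This is the original image rotated clockwise by a moderate amount.

Every shape is tilted by the same angle and the image corners show triangular fill wedges — a whole-image rotation by a non-right angle.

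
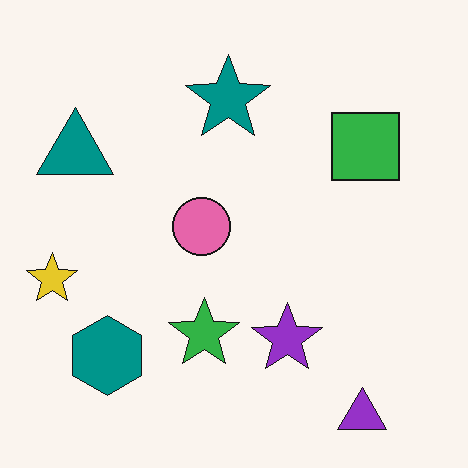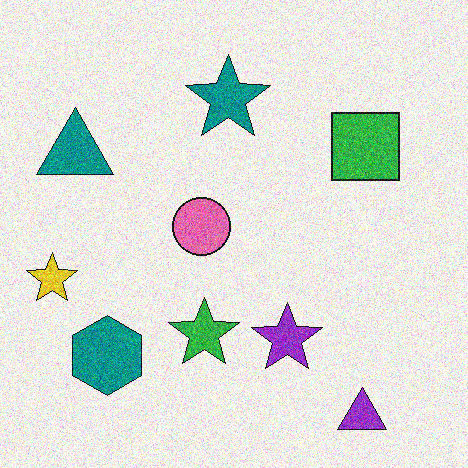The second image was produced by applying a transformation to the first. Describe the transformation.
Degraded with visible gaussian noise.

Random speckle covers the whole image, including the flat background.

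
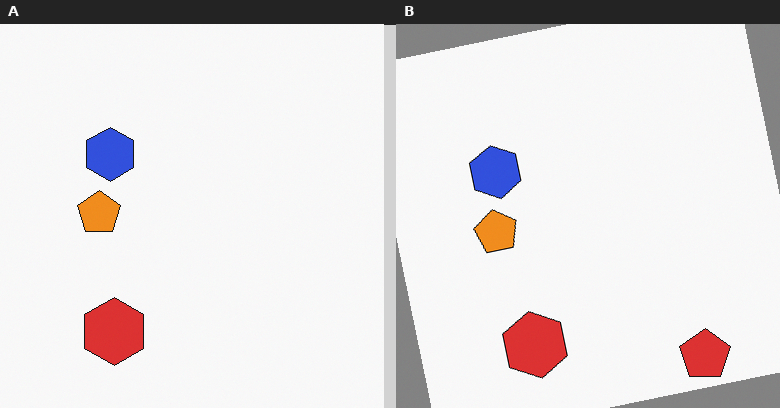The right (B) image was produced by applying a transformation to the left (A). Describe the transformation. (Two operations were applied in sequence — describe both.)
Rotated counter-clockwise by a small amount, then overlaid with an additional red pentagon.

Every shape is tilted by the same angle and the image corners show triangular fill wedges — a whole-image rotation by a non-right angle. A red pentagon appears in the right (B) image that is absent from the left (A).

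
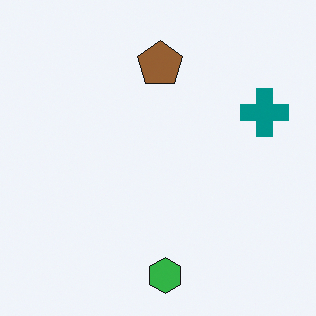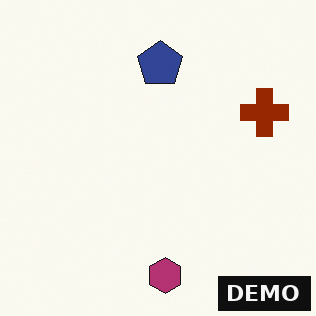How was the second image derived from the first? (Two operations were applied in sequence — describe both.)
Hue-shifted by a large amount, then watermarked with the text "DEMO" in the lower-right corner.

Every shape's color has rotated by the same amount around the hue wheel — a uniform hue shift. A dark label reading "DEMO" appears in the lower-right corner.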